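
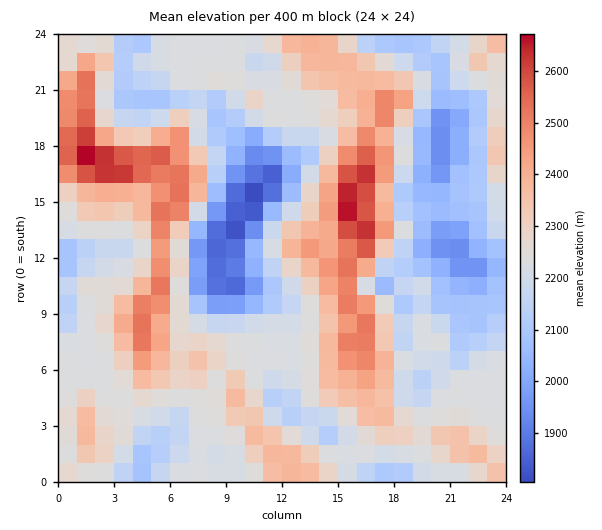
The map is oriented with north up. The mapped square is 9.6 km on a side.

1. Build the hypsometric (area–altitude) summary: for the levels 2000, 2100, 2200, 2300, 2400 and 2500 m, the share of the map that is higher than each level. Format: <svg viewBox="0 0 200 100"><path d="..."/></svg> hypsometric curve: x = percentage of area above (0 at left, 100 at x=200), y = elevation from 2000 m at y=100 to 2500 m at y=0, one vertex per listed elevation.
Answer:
<svg viewBox="0 0 200 100"><path d="M186 100l-29-20-20-20-74-20-37-20-7-20"/></svg>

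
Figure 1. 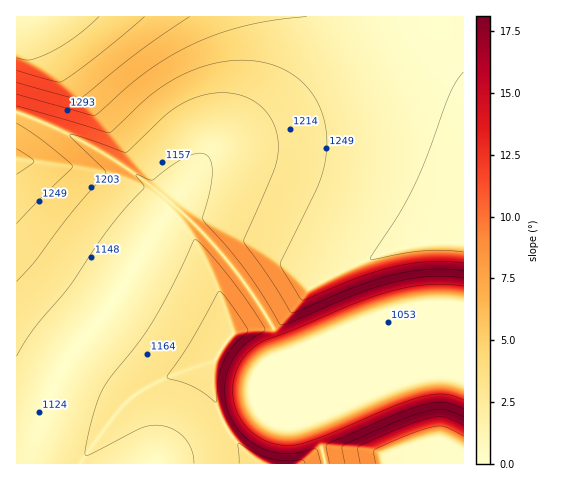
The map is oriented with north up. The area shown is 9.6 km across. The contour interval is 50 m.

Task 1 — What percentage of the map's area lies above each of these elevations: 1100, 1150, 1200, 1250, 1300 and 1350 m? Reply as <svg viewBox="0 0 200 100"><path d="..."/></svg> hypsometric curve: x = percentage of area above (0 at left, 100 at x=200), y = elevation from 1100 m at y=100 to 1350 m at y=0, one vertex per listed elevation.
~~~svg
<svg viewBox="0 0 200 100"><path d="M175 100l-37-20-41-20-28-20-44-20-16-20"/></svg>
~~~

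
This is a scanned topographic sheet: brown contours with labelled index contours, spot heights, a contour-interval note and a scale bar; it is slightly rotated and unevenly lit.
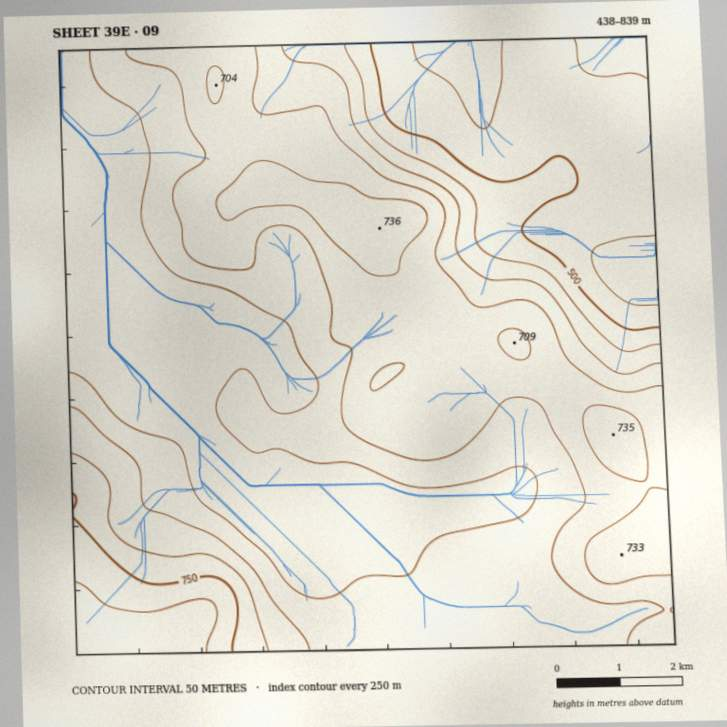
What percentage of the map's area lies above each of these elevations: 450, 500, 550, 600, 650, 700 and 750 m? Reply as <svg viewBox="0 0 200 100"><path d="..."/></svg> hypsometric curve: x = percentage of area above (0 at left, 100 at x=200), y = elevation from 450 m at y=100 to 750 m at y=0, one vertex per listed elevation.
<svg viewBox="0 0 200 100"><path d="M194 100l-21-17-7-16-47-17-50-17-46-16-16-17"/></svg>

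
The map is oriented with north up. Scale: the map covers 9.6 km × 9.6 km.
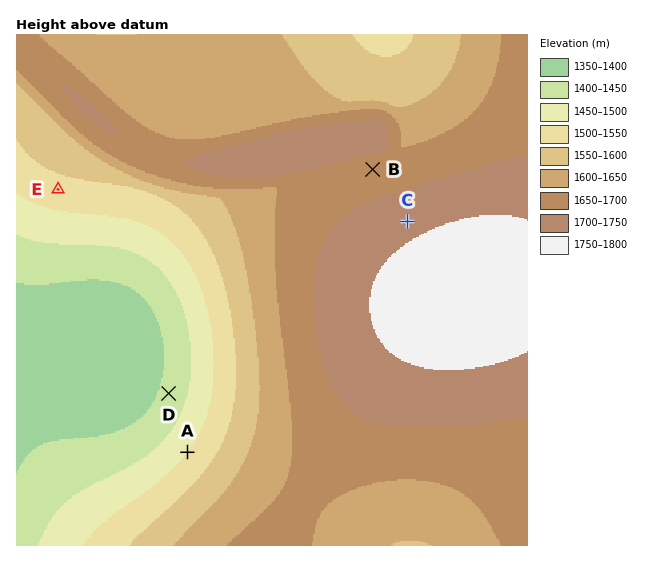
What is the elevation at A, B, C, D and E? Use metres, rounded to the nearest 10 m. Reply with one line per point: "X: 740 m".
A: 1500 m
B: 1670 m
C: 1730 m
D: 1420 m
E: 1530 m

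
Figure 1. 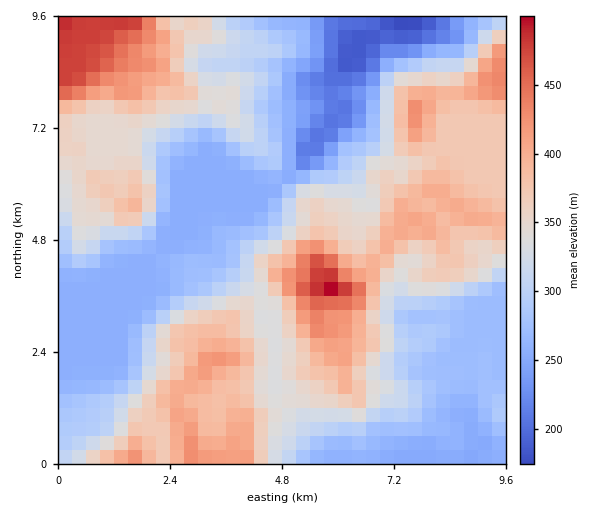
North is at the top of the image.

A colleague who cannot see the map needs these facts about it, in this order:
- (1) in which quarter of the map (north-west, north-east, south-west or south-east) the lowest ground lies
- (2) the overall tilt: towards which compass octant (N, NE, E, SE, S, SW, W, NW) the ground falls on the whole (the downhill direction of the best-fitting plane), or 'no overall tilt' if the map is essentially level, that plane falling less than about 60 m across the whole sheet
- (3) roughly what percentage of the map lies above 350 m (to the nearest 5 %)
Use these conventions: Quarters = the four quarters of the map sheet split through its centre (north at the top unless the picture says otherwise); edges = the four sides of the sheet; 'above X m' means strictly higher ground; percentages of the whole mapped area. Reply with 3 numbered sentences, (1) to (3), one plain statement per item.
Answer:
(1) The lowest ground is in the north-east quarter.
(2) There is no overall tilt: the best-fitting plane is nearly level.
(3) Ground above 350 m makes up about 40 % of the sheet.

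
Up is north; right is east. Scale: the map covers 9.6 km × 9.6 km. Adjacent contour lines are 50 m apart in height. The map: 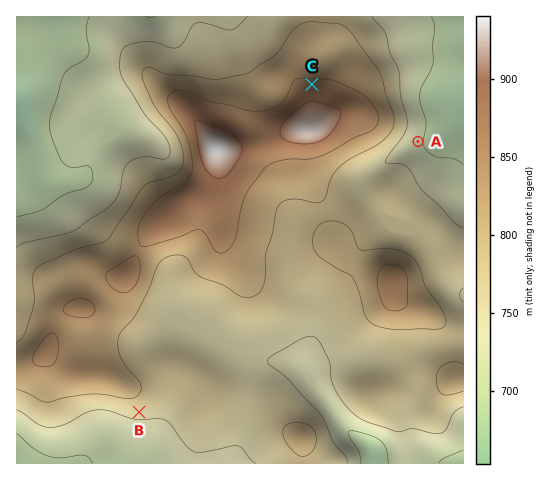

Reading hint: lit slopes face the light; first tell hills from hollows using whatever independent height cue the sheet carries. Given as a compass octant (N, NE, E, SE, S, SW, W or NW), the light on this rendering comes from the S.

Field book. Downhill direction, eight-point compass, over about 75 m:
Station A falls E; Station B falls S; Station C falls N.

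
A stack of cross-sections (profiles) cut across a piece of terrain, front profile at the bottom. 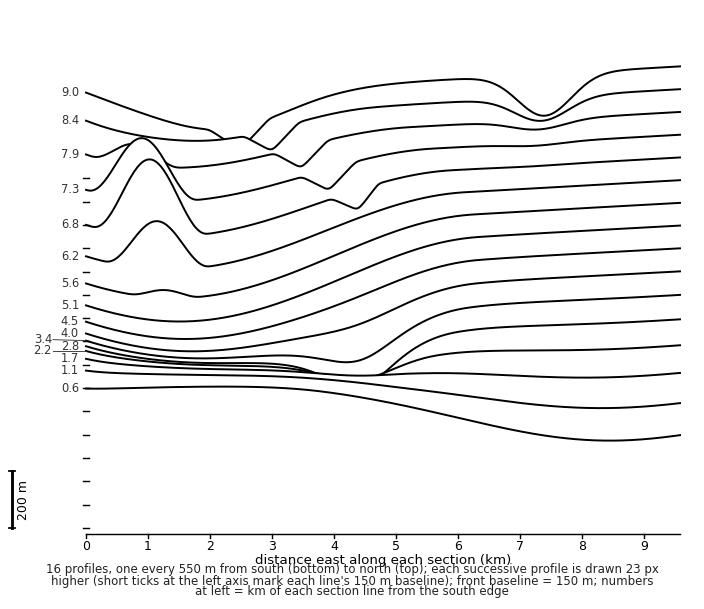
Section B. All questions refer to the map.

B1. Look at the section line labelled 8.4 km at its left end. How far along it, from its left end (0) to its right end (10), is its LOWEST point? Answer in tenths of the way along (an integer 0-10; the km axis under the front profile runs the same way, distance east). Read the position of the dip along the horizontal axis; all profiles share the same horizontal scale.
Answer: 3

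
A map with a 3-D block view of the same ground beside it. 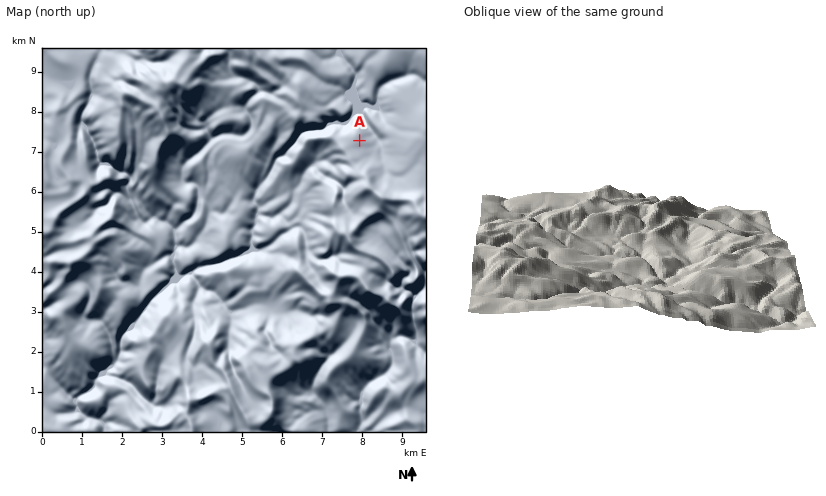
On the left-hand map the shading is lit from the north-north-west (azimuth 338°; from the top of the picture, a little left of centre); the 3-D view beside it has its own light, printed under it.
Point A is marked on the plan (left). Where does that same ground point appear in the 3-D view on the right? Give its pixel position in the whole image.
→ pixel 552 212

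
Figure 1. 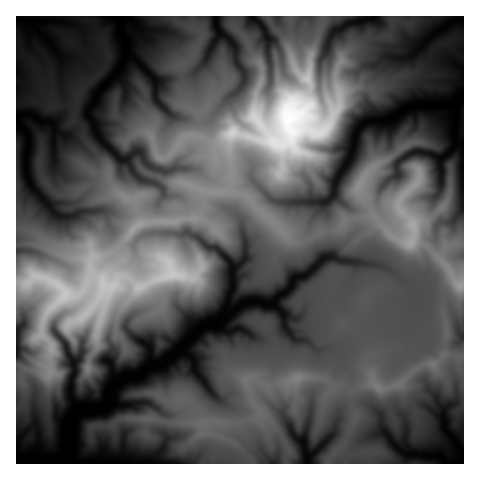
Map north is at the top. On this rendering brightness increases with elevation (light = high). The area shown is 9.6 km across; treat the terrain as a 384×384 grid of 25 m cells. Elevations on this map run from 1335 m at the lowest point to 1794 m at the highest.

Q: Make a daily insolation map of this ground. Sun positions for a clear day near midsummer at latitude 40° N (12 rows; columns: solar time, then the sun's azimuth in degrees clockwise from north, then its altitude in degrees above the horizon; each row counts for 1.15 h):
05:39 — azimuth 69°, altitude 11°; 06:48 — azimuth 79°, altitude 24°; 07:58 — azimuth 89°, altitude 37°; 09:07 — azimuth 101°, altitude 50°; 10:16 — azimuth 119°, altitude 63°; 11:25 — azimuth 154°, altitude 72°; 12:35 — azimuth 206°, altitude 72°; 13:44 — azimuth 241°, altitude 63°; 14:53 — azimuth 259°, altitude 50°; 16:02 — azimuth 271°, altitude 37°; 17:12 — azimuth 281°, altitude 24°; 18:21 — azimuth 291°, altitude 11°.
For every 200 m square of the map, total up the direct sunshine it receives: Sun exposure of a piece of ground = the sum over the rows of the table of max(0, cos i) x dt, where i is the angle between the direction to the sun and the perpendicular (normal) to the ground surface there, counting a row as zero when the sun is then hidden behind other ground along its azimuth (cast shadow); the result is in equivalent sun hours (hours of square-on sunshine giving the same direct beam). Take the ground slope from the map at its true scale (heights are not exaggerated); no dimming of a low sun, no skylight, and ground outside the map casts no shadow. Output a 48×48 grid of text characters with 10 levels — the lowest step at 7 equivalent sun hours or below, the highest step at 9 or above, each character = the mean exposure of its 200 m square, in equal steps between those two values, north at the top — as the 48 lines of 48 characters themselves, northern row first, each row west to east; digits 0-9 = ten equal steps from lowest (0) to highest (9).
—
888888888888878887875468634668878765566788888888
888888888878888777886247652578888553566788888878
888888888878888887786335773367876347788888887788
888888888878888888885354674246753157888888877888
888888888878778888874673671225541155787877778888
888888888877756788876782563036430366667877788888
888888888777745568878886453045540465678888888888
888888887756774668888886334042450466678888888888
888888877665774468888864453444550576668777777788
888888876776774258888866444247762575665667888888
887788867777788246788744364468875553466776667888
877878867777888765788651565778877635646654667888
777777876777777776777536457778777445305436577788
767777774557557878887775556787530245235557556678
667767777234335777888887676566522245237653012556
557777877614424456778887677776556553046630002526
457788888754344454578888877676676540168633654145
557787778865445546678888767767656422487422564035
746788888886622367888888756677757314786254765044
765677778878888567888777885666665326786667765165
876677665677887788888887787556555445787877775666
887666665677777677788877778877877677788888777665
887766567777666545367887687888878788888887776566
888766666766656655436777588888888888887788767677
667877677778667666702157478888887778887767776788
456788877788777665640016478888875456788776677887
545667778888887876675524478887754245677888887767
564567778787787787775653788875443888888888887777
677765778878877544675653588865248888888888888777
767777787877766776667652555652688888888888888876
777576788877667876767666666746888888888888888887
675645677776668876666676333356888888888888888888
455424755665488877767875687746788888888888888877
436006535553466777776775578855888888888888888877
347200316345345666755555568875778888888888888876
446700126346534667756777888887778888888888888876
356740114245666686677888888888888888888888887888
667830033145577766667888888888788888888888777788
876860055577886666546888888877777888887887767888
866661156675444667734788888888778888877777777777
877763466775546788873588888888888888876777886777
877766777876554688887678887778877888887788877777
877767888732244578888788888777767888887788877768
877778843467777778888888888765758878887787887668
877877768787788777788888888863457668887677788678
877877767776777767777888888873455368877567788887
888888777777777677788888887777454588888647778888
888888888888888765778888888677555888888876567888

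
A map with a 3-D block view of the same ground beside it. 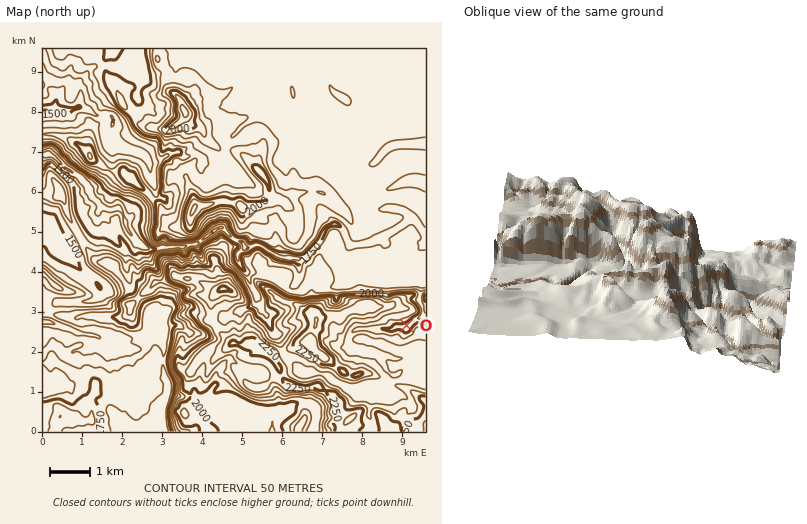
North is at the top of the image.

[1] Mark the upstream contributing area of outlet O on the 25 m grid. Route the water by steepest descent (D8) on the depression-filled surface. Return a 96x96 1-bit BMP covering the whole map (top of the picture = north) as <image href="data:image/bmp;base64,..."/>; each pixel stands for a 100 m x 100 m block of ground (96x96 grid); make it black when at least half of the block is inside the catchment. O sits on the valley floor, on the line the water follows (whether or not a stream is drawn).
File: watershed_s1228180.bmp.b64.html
<image width="96" height="96" href="data:image/bmp;base64,Qk2+BAAAAAAAAD4AAAAoAAAAYAAAAGAAAAABAAEAAAAAAIAEAAATCwAAEwsAAAIAAAAAAAAA////AAAAAAAAAAAAAAAAAAAf//8AAAAAAAAAAAAf//8AAAAAAAAAAAAP//8AAAAAAAAAAAAP//8AAAAAAAAAAAAf//8AAAAAAAAAAAAf//8AAAAAAAAAAAA///8AAAAAAAAAAAA///8AAAAAAAAAAAB///8AAAAAAAAAAAD///8AAAAAAAAAAAP///8AAAAAAAAAAf////8AAAAAAAAAB/////8AAAAAAAAAD/////8AAAAAAAAAD/////8AAAAAAAAAH/////8AAAAAAAAAH/////8AAAAAAAAAP/////8AAAAAAAAAf/////8AAAAAAAAAP/////8AAAAAAAAAB/////8AAAAAAAAAAf///wIAAAAAAAAAAF///wAAAAAAAAAAAB///4AAAAAAAAAAAB///4AAAAAAAAAAAA///8AAAAAAAAAAAA///+AAAAAAAAAAAA///+AAAAAAAAAAAAf//8AAAAAAAAAAAAAf/4AAAAAAAAAAAAAD/4AAAAAAAAAAAAAABwAAAAAAAAAAAAAAAAAAAAAAAAAAAAAAAAAAAAAAAAAAAAAAAAAAAAAAAAAAAAAAAAAAAAAAAAAAAAAAAAAAAAAAAAAAAAAAAAAAAAAAAAAAAAAAAAAAAAAAAAAAAAAAAAAAAAAAAAAAAAAAAAAAAAAAAAAAAAAAAAAAAAAAAAAAAAAAAAAAAAAAAAAAAAAAAAAAAAAAAAAAAAAAAAAAAAAAAAAAAAAAAAAAAAAAAAAAAAAAAAAAAAAAAAAAAAAAAAAAAAAAAAAAAAAAAAAAAAAAAAAAAAAAAAAAAAAAAAAAAAAAAAAAAAAAAAAAAAAAAAAAAAAAAAAAAAAAAAAAAAAAAAAAAAAAAAAAAAAAAAAAAAAAAAAAAAAAAAAAAAAAAAAAAAAAAAAAAAAAAAAAAAAAAAAAAAAAAAAAAAAAAAAAAAAAAAAAAAAAAAAAAAAAAAAAAAAAAAAAAAAAAAAAAAAAAAAAAAAAAAAAAAAAAAAAAAAAAAAAAAAAAAAAAAAAAAAAAAAAAAAAAAAAAAAAAAAAAAAAAAAAAAAAAAAAAAAAAAAAAAAAAAAAAAAAAAAAAAAAAAAAAAAAAAAAAAAAAAAAAAAAAAAAAAAAAAAAAAAAAAAAAAAAAAAAAAAAAAAAAAAAAAAAAAAAAAAAAAAAAAAAAAAAAAAAAAAAAAAAAAAAAAAAAAAAAAAAAAAAAAAAAAAAAAAAAAAAAAAAAAAAAAAAAAAAAAAAAAAAAAAAAAAAAAAAAAAAAAAAAAAAAAAAAAAAAAAAAAAAAAAAAAAAAAAAAAAAAAAAAAAAAAAAAAAAAAAAAAAAAAAAAAAAAAAAAAAAAAAAAAAAAAAAAAAAAAAAAAAAAAAAAAAAAAAAAAAAAAAAAAAAAAAAAAAAAAAAAAAAAAAAAAAAAAAAAAAAAAAAAAAAAAAAAAAAAAAAAAAAAAAAAAAAAAAAAAAAAAAAAAAAAAAAAAAAAAAAAAAAAAAAAAAAAAAAAAAAAAAAAAAAAAAAAAAAAAAAAAAAAAAAAAA="/>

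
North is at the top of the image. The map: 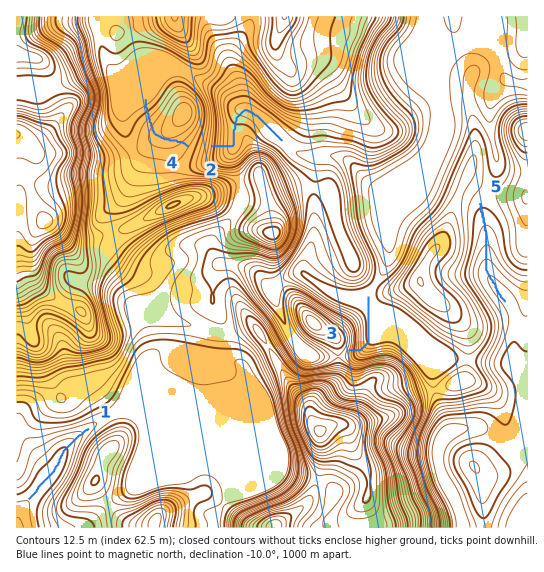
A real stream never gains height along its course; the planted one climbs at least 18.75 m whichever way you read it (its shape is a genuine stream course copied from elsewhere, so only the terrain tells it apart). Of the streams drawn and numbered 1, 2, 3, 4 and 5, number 4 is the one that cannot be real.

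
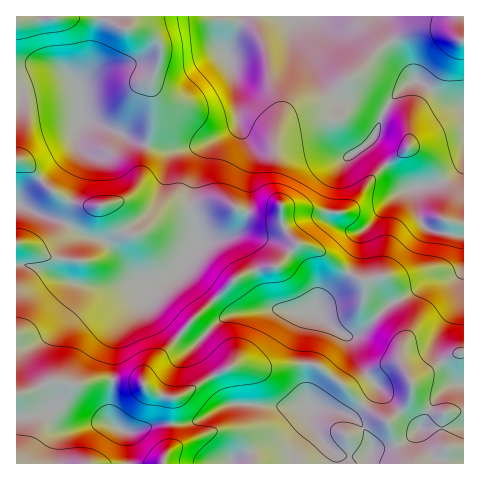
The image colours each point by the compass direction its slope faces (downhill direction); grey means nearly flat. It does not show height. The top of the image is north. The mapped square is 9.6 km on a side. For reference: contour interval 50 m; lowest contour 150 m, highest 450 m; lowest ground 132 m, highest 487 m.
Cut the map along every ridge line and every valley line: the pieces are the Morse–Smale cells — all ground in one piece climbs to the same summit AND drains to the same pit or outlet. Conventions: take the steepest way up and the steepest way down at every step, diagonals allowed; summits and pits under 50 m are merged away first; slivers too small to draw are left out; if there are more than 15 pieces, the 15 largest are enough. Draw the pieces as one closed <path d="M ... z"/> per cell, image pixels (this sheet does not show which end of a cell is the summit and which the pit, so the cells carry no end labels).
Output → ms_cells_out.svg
<path d="M381 16l-139 0-15 34 8 32 3 42-4 5-19 11-35 10-15 0-19-4-63-27-2-2-1-21-4-12-20-18-15-1-25 8 1 391 447-1 0-355-20-9-30-21-22-37z"/><path d="M241 16l-224 0-1 55 4 1 21-7 15 1 20 18 4 12 1 21 2 2 63 27 19 4 27-2 35-14 11-10-3-42-8-32 13-26z"/><path d="M154 282l-5 5-7 15-18 20-8 15-7 76 3 10 5 5 7 3 12 0 22-7 32-1 38-19 52 3 28-2-3-21 0-41 6-32-41-2-40 6-9 4-22 23-5 1-15-10-26-27-3-5 0-10z"/><path d="M463 16l-82 1 11 24 22 37 30 21 18 8 2-1z"/>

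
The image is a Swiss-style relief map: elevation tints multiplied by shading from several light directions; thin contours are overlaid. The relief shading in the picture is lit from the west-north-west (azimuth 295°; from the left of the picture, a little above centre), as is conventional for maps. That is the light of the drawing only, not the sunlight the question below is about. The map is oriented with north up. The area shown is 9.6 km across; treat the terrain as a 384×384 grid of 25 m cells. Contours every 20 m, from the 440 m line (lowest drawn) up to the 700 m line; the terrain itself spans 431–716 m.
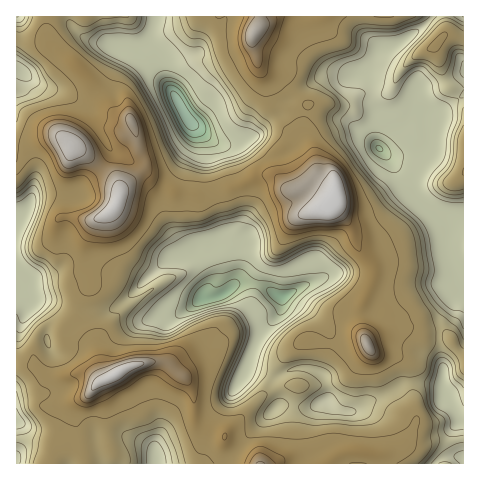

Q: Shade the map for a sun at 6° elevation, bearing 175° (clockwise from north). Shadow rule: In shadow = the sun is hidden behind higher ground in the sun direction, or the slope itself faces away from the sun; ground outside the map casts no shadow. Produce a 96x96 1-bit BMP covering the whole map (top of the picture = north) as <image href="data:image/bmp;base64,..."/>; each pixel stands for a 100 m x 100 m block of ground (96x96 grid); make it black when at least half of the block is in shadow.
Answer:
<image width="96" height="96" href="data:image/bmp;base64,Qk2+BAAAAAAAAD4AAAAoAAAAYAAAAGAAAAABAAEAAAAAAIAEAAATCwAAEwsAAAIAAAAAAAAA////AAAAAAAAAAAAAAAAAAAAAB4AAAAAAAA8AAAAAAwAAAAAAAA+AAAAAAAAAAAAAAA+AAAAAAAAAAAAAAA8AAAAAAAAAAAAAAAYAAAAAADgAAAAAAAYAAAAAA/gAAAAAAAOAMHgAAfAAAAAAAAP///4AAMAAAAAAAAH///4AAAAAAAAAAADx//wAHAAAAAAAAYBA//gAPAAAAAAAA+AAf4AAPAAAAAAAA/AAHAAAGAAAAAAAA/gAAAAAAAAAAAAAA/wAAAAAAAAAAAAAAfwAAAAAAAAAAAAAAP4AAAAAAAAAIAAAAP4fgAAAAAAAPAAAAH4PgAAAAAADPwAAADwDAAAAAAAD/+AAAAwAAAAAAAAB//8AAAAAAAAAAAAA///gAAAAAAAAACAAP//wAAEAAAAAADAAP//4AAHAAAAAADgAH//4AAHgAAAAADgAB//8AAHwAAwAADwAA//+AAD8AB4AAT4AAf//gAD/AD4AAb8AAP//8GD/gD4AAR+AAH///+D/wBwAA5/gAD///+B/wBgAB4/gAB///8B/wAAAD4/gAAH//8D/+AAAHwfAAAB//8H//gAAHgMAABgH//3//wAACAAAAAwD//x//4AAAAAAAA8B//gP/8AAAAAAAAeAf4AB/8AAAAAAAAPwPwAAP8AAAAAAAAD8AAAAH8AAAAAAAAB8AAAADwAAAAAAAABwAAAAAAAAAAAAAAAAAAAAAAAAAAAAAAAAAAAAAAAAAAAAAAAAAAAAAAAAAAAAAAAAAAAAAAAAAAwAAAAAAAAAAAAAAAwAAAAAAAAAAAAAAA4AAAAAAAAAAAAAAA4AAAAAAAAAAAADgA4AAAAAAAAAAAAPgAcD8AAAAAAAAAA/AAcH+AAAAAAAAAB/AAcD+AAAAAAAAAB+AAIB+AAAAAAAAAD+AAAA+AAAAAAAAAD8AAAAcAAAAAAAAAH4AAAAAAAAAAAAAAPwAAAAAAAAAAAAAAfAAAAAAAAAcAAcAI+AHgAAAMAD/gAOA98AHwAAAcAH/8H/B/8AHwAAA8AP//j/j/6ADwAAA4AP//x///+ADwAAAAAf//4D//+ADgAAAAA///4B//8ABgAAAAA///8Af/AAAAAAYAA///+AP8AAAAAB4AA///+ADwAAAAAHwAA///8ABwAAAcD/wAAf8AAABgAAAcH/wAAf4AAABgAAAMH/gACfwAAAAAAAAIH/gPm/gAAAAAAAADz/APO+AAAAAAAAAD/+APO8AAAAAAAAAD/8AHc4AAAABwAAAD/4AG8AAAAAPwAAAB/wAA4AAAAAfgAAAD+AAB4AAAAAfgAAAD4AADwAAAAAPAAAAEgAAPwAAAAAAAAAAAAAA/gAAAAAAAAAAAAAD/gAAAAAAAAAAAAAP/AAAAAAAAAIAAAAf/AAAAAAAAAMAAAA/+AAAAAAAAAPAAAB/8AAAAAAAAAPgAAB/4AAAAAAAAAPwAABPgAAAAAAAAAH4CAAAAAAAAAAAAAD8DgAAAAAADAAAAAB+PgAAAAAADgAAAAAf/gAAAAAADgAAAAAP8="/>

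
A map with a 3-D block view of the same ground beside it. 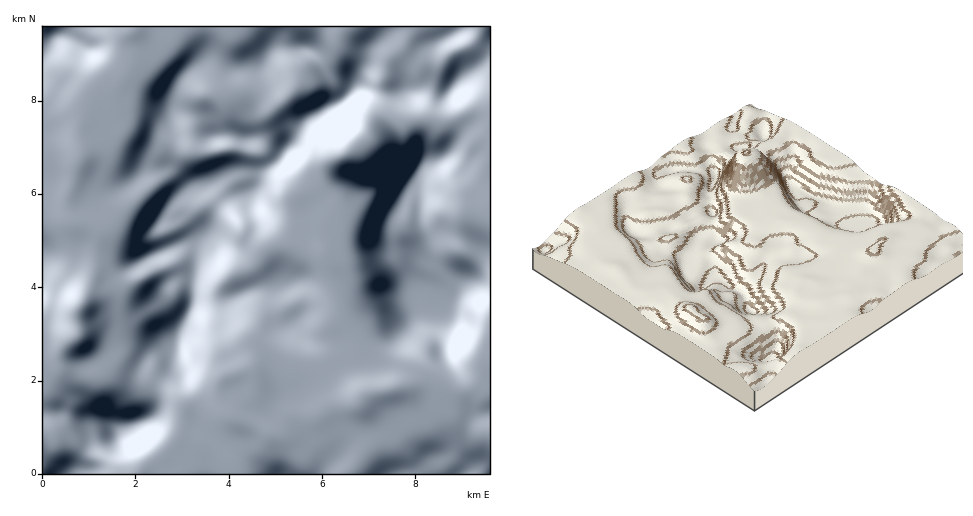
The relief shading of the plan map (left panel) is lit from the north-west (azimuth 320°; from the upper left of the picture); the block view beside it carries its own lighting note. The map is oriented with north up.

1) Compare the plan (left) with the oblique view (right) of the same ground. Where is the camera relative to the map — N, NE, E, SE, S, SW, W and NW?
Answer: SW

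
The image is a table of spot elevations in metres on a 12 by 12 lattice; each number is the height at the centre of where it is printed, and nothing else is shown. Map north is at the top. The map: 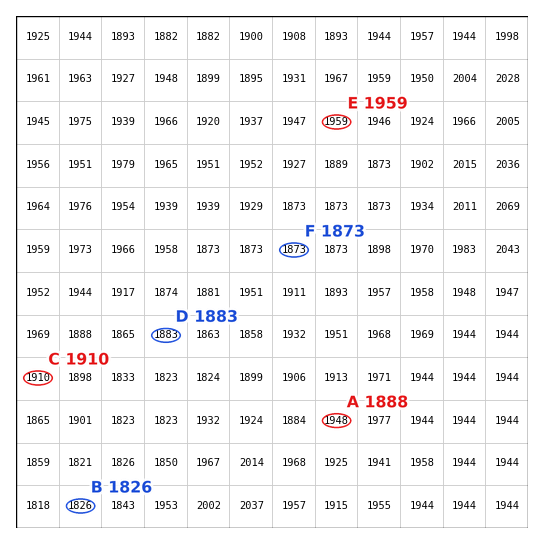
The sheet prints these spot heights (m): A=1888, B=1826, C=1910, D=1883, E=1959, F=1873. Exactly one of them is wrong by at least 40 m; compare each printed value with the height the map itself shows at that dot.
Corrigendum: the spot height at A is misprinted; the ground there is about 1948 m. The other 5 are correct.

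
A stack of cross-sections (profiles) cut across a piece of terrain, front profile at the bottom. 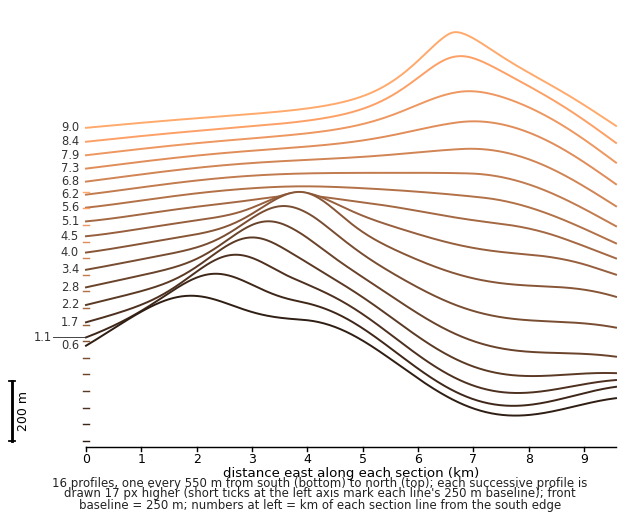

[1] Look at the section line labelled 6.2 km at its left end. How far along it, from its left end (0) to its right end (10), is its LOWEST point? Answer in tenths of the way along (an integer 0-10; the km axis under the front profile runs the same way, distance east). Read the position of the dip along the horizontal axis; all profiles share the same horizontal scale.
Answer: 10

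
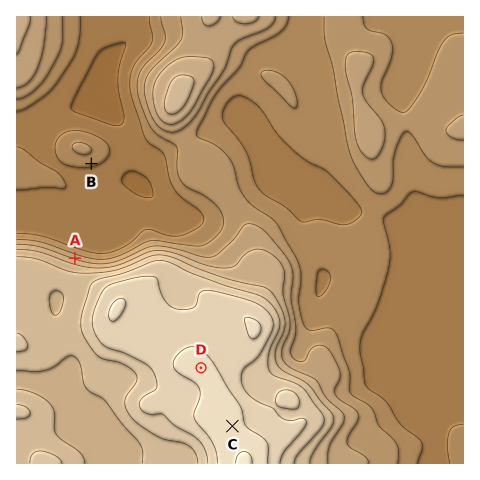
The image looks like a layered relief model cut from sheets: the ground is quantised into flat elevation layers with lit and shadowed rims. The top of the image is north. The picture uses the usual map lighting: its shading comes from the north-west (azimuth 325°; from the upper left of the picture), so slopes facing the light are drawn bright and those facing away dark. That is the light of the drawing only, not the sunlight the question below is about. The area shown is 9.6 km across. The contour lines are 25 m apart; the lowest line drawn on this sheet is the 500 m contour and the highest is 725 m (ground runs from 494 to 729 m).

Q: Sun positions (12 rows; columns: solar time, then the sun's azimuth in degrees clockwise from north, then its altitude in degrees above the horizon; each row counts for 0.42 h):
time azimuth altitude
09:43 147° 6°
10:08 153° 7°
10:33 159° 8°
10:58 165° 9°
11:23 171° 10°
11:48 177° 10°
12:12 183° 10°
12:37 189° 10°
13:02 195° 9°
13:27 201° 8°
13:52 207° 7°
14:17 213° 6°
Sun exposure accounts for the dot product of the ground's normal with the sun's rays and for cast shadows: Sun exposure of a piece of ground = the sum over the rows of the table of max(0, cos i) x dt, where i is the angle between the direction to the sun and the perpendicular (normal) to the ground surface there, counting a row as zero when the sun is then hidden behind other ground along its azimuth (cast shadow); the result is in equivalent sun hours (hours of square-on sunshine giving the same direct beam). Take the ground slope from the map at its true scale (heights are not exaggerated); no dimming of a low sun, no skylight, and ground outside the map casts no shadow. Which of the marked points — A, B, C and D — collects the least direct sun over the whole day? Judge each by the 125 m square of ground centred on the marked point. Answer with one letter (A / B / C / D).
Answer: A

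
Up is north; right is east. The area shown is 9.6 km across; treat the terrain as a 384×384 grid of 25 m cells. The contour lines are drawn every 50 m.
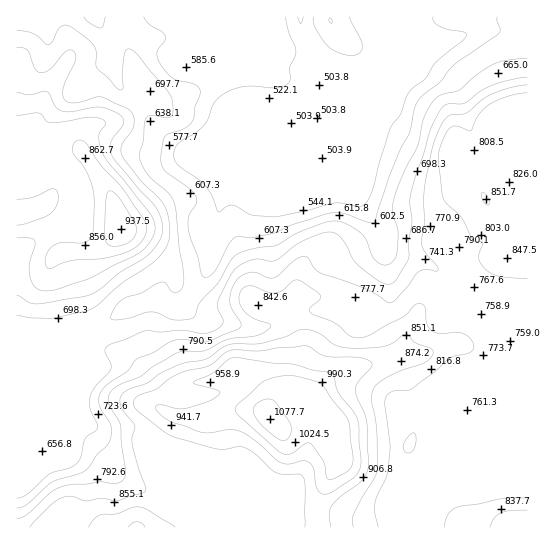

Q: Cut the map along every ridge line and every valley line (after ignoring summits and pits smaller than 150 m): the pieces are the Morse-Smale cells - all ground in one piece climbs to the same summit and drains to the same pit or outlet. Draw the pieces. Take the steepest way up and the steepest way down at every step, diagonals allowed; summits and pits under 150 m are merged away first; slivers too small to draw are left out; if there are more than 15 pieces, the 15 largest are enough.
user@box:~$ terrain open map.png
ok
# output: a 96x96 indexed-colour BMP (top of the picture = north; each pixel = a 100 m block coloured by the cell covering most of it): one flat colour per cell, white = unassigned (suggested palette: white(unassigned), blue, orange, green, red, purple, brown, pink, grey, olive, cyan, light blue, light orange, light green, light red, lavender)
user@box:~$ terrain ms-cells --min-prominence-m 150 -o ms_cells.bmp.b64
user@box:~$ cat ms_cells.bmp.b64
<image width="96" height="96" href="data:image/bmp;base64,Qk12EgAAAAAAAHYAAAAoAAAAYAAAAGAAAAABAAQAAAAAAAASAAATCwAAEwsAABAAAAAAAAAA////ALR3HwAOf/8ALKAsACgn1gC9Z5QAS1aMAMJ34wB/f38AIr28AM++FwDox64AeLv/AIrfmACWmP8A1bDFABERERERERERERERERERERERERERERERERERERERERERERERERERERERERERERERERERERERERERERERERERERERERERERERERERERERERERERERERERERERERERERERERERERERERERERERERERERERERERERERERERERERERERERERERERERERERERERERERERERERERERERERERERERERERERERERERERERERERERERERERERERERERERERERERERERERERERERERERERERERERERERERERERERERERERERERERERERERERERERERERERERERERERERERERERERERERERERERERERERERERERERERERERERERERERERERERERERERERERERERERERERERERERERERERERERERERERERERERERERERERERERERERERERERERERERERERERERERERERERERERERERERERERERERERERERERERERERERERERERERERERERERERERERERERERERERERERERERERERERERERERERERERERERERERERERERERERERERERERERERERERERERERERERERERERERERERERERERERERERERERERERERERERERERERERERERERERERERERERERERERERERERERERERERERERERERERERERERERERERERERERERERERERERERERERERERERERERERERERERERERERERERERERERERERERERERERERERERERERERERERERERERERERERERERERERERERERERERERERERERERERERERERERERERERERERERERERERERERERERERERERERERERERERERERERERERERERERERERERERERERERERERERERERERERERERERERERERERERERERERERERERERERERERERERERERERERERERERERERERERERERERERERERERERERERERERERERERERERERERERERERERERERERERERERERERERERERERERERERERERERERERERERERERERERERERERERERERERERERERERERERERERERERERERERERERERERERERERERERERERERERERERERERERERERERERERERERERERERERERERERERERERERERERERERERERERERERERERERERERERERERERERERERERERERERERERERERERERERERERERERERERERERERERERERERERERERERERERERERERERERERERERERERERERERERERERERERERERERERERERERERERERERERERERERERERERERERERERERERERERERERERERERERERERERERERERERERERERERERERERERERERERERERERERERERERERERERERERERERERERERERERERERERERERERERERERERERERERERERERERERERERERERERERERERERERERERERERERERERERERERERERERERERERERERERERERERERERERERERERERERERERERERERERERERERERERERERERERERERERERERERERERERERERERERERERERERERERERERERERERERERERERERERERERERERERERERERERERERERERERERERERERERERERERERERERERERERERERERERERERERERERERERERERERERERERERERERERERERERERERERERERERERERERERERERERERERERERERERERERERERERERERERERERERERERERERERERERERERERERERERERERERERERERERERERERERERERERERERERERERERERERERERERERERERERERERERERERERERERERERERERERERERERERERERERERERERERERERERERERERERERERERERERERERERERERERERERERERERERERERERERERERERERERERERERERERERERERERERERERERERERERERERERERERERERERERERERERERERERERERERERERERERERERERERERERERERERERERERERERERERERERERERERERERERERERERERERERERERERERERERERERERERERERERERERERERERERERERERERERERERERIiIRERERERERERERERERERERERERERERERERERERERERERERERERERERERERESIiIiIiIhERERERERERERERERERERERERERERERERERERERERERERERERERERERESIiIiIiIiIRERERERERERERERERERERERERERERERERERERERERERERERERERERESIiIiIiIiIiERERERERERERERERERERERERERERERERERERERERERERERERERERESIiIiIiIiIiIhERERERERERERERERERERERERERERERERERERERERERERERERERESIiIiIiIiIiIiIRERERERERERERERERERERERERERERERERERERERERERERERERESIiIiIiIiIiIiIiEREREiERERERERERERERERERERERERERERERERERERERERERESIiIiIiIiIiIiIiIiIiIiIRERERERERERERERERERERERERERERERERERERERERESIiIiIiIiIiIiIiIiIiIiIhERERERERERERERERERERERERERERERERERERERERESIiIiIiIiIiIiIiIiIiIiIiERERERERERERERERERERERERERERERERERERERERESIiIiIiIiIiIiIiIiIiIiIiERERERERERERERERERERERERERERERERERERERERESIiIiIiIiIiIiIiIiIiIiIiIRERERERERERERERERERERERERERERERERERERERESIiIiIiIiIiIiIiIiIiIiIiIRERERERERERERERERERERERERERERERERERERERESIiIiIiIiIiIiIiIiIiIiIiIhERERERERERERERERERERERERERERERERERERERESIiIiIiIiIiIiIiIiIiIiIiIhERERERERERERERERERERERERERERERERERERERESIiIiIiIiIiIiIiIiIiIiIiIhERERERERERERERERERERERERERERERERERERERESIiIiIiIiIiIiIiIiIiIiIiIhERERERERERERERERERERERERERERERERERERERESIiIiIiIiIiIiIiIiIiIiIiIiERERERERERERERERERERERERERERERERERERERESIiIiIiIiIiIiIiIiIiIiIiIiERERERERERERERERERERERERERERERERERERERESIiIiIiIiIiIiIiIiIiIiIiIiERERERERERERERERERERERERERERERERERERERESIiIiIiIiIiIiIiIiIiIiIiIiERERERERERERERERERERERERERERERERERERERESIiIiIiIiIiIiIiIiIiIiIiIiERERERERERERERERERERERERERERERERERERERESIiIiIiIiIiIiIiIiIiIiIiIiERERERERERERERERERERERERERERERERERERERESIiIiIiIiIiIiIiIiIiIiIiIiIRERERERERERERERERERERERERERERERERERERESIiIiIiIiIiIiIiIiIiIiIiIiIRERERERERERERERERERERERERERERERERERERESIiIiIiIiIiIiIiIiIiIiIiIiIRERERERERERERERERERERERERERERERERERERESIiIiIiIiIiIiIiIiIiIiIiIiIRERERERERERERERERERERERERERERERERERERESIiIiIiIiIiIiIiIiIiIiIiIiIhERERERERERERERERERERERERERERERERERERESIiIiIiIiIiIiIiIiIiIiIiIiIhERERERERERERERERERERERERERERERERERERESIiIiIiIiIiIiIiIiIiIiIiIiIhERERERERERERERERERERERERERERERERERERESIiIiIiIiIiIiIiIiIiIiIiIiIhERERERERERERERERERERERERERERERERERERESIiIiIiIiIiIiIiIiIiIiIiIiIhERERERERERERERERERERERERERERERERERERESIiIiIiIiIiIiIiIiIiIiIiIiIhERERERERERERERERERERERERERERERERERERESIiIiIiIiIiIiIiIiIiIiIiIiIhERERERERERERERERERERERERERERERERERERESIiIiIiIiIiIiIiIiIiIiIiIiIhERERERERERERERERERERERERERERERERERERESIiIiIiIiIiIiIiIiIiIiIiIiIhERERERERERERERERERERERERERERERERERERESIiIiIiIiIiIiIiIiIiIiIiIiIiERERERERERERERERERERERERERERERERERERESIiIiIiIiIiIiIiIiIiIiIiIiIiIhERERERERERERERERERERERERERERERERERESIiIiIiIiIiIiIiIiIiIiIiIiIiIiIRERERERERERERERERERERERERERERERERESIiIiIiIiIiIiIiIiIiIiIiIiIiIiIiERERERERERERERERERERERERERERERERESIiIiIiIiIiIiIiIiIiIiIiIiIiIiIiIiERERERERERERERERERERERERERERERESIiIiIiIiIiIiIiIiIiIiIiIiIiIiIREiIhERERERERERERERERERERERERERERESIiIiIiIiIiIiIiIiIiIiIiIiIiIiERERESERERERERERERERERERERERERERERESIiIiIiIiIiIiIiIiIiIiIiIiIiIiERERERERERERERERERERERERERERERERERESIiIiIiIiIiIiIiIiIiIiIiIiIiIhERERERERERERERERERERERERERERERERERESIiIiIiIiIiIiIiIiIiIiIiIiIiIhERERERERERERERERERERERERERERERERERESIiIiIiIiIiIiIiIiIiIiIiIiIiIhERERERERERERERERERERERERERERERERERESIiIiIiIiIiIiIiIiIiIiIiIiIiIhERERERERERERERERERERERERERERERERERESIiIiIiIiIiIiIiIiIiIiIiIiIiIRERERERERERERERERERERERERERERERERERESIiIiIiIiIiIiIiIiIiIiIiIiIiIRERERERERERERERERERERERERERERERERERESIiIiIiIiIiIiIiIiIiIiIiIiIhERERERERERERERERERERERERERERERERERERESIiIiIiIiIiIiIiIiIiIiIiIiERERERERERERERERERERERERERERERERERERERESIiIiIiIiIiIiIiIiIiIiIiIhERERERERERERERERERERERERERERERERERERERESIiIiIiIiIiIiIiIiIiIiIiIhERERERERERERERERERERERERERERERERERERERESIiIiIiIiIiIiIiIiIiIiIiIhERERERERERERERERERERERERERERERERERERERESIiIiIiIiIiIiIiIiIiIiIiIhERERERERERERERERERERERERERERERERERERERESIiIiIiIiIiIiIiIiIiIiIiIhERERERERERERERERERERERERERERERERERERERESIiIiIiIiIiIiIiIiIiIiIiIhERERERERERERERERERERERERERERERERERERERESIiIiIiIiIiIiIiIiIiIiIiIiERERERERERERERERERERERERERERERERERERERESIiIiIiIiIiIiIiIiIiIiIiIiIRERERERERERERERERERERERERERERERERERERETMzIiIiIiIiIiIiIiIiIiIiIiIhEREREREREREREREREREREREREREREREREREREQ=="/>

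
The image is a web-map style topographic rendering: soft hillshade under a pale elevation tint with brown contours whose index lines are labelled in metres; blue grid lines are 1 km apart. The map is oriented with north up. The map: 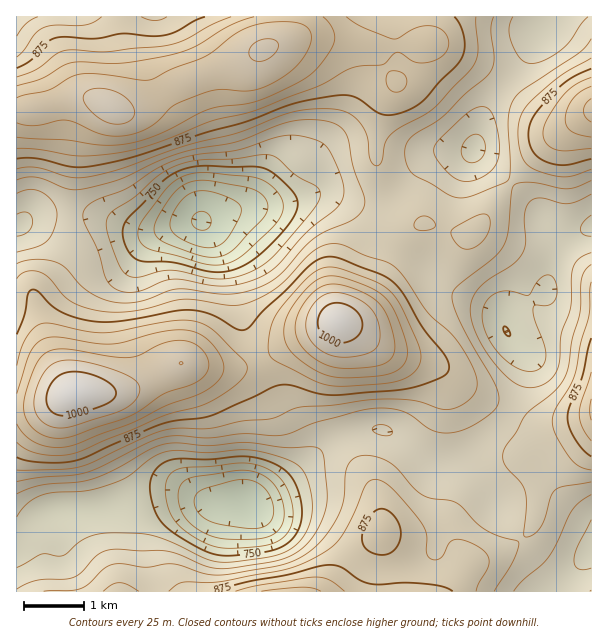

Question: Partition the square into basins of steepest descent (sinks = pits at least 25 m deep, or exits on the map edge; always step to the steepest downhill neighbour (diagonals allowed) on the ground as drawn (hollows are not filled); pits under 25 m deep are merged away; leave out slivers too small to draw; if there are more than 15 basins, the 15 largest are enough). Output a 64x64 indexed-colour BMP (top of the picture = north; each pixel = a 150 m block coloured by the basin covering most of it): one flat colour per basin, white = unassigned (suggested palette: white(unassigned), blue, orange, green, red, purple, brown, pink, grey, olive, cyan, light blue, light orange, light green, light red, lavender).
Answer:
<image width="64" height="64" href="data:image/bmp;base64,Qk12CAAAAAAAAHYAAAAoAAAAQAAAAEAAAAABAAQAAAAAAAAIAAATCwAAEwsAABAAAAAAAAAA////ALR3HwAOf/8ALKAsACgn1gC9Z5QAS1aMAMJ34wB/f38AIr28AM++FwDox64AeLv/AIrfmACWmP8A1bDFABERERERERERERERERERERERESIiIRERERd3d3d3d3d3ERERERERERERERERERERERERIiIhERERF3d3d3d3d3cRERERERERERERERERERERERESIiERERERd3d3d3d3dxEREREREREREREREREREREREREiIREREREXd3d3d3d3ERERERERERERERERERERERERERIhERERERERd3d3d3cRERERERERERERERERERERERERESERERERERERd3d3dxEREREREREREREREREREREREREREREREREREREXd3d3ERERERERERERERERERERERERERERERERERERERd3d3cREREREREREREREREREREREREREREREREREREREXd3dxERERERERERERERERERERERERERERERERERERERd3d3ERERERERERERERERERERERERERERERERERERERF3d3cREREREREREREREREREREREREREREREREREREREXd3dxERERERERERERERERERERERERERERERERERERERd3d3ERERERERERERERERERERERERERERERERERERERF3d3cRERERERERERERERERERERERERERERERERERERERd3dxERERERERERERERERERERERERERERERERERERERERd3EREREREREREREREREREREREREREREREREREREREREXcREREREREREREREREREREREREREREREREREREREREREREREREREREREREREREREREREREREREREREREREREREREREREREREREREREREREREREREREREREREREREzMzMzMiERERERERERERERERERERERERERERERERERMzMzMzMyIiIRERERERERERERERERERERERERERERERMzMzMzMzIiIiIiIiERERERERERERERERERERERERETMzMzMzMzMiIiIiIiIiERERERERERERERERERERERETMzMzMzMzMyIiIiIiIiIiERERERERERERERERERERETMzMzMzMzMzIiIiIiIiIiIiIiIiIiERERERERERERMzMzMzMzMzMzMiIiIiIiIiIiIiIiIiIiEREREREREzMzMzMzMzMzMzMyIiIiIiIiIiIiIiIiIiIhERERERMzMzMzMzMzMzMzMzIiIiIiIiIiIiIiIiIiIiIhERETMzMzMzMzMzMzMzMzMiIiIiIiIiIiIiIiIiIiIiIiERERMzMzMzMzMzMzMzMyIiIiIiIiIiIiIiIiIiIiIiIiEREREzMzMzMzMzMzMzIiIiIiIiIiIiIiIiIiIiIiIiIhERERMzMzMzMzMzMzMiIiIiIiIiIiIiIiIiIiIiIiIiIRERETMzMzMzMzMzM4iCIiIiIiIiIiIiIiIiIiIiIiIiEREREzMzMzMzMzMziIgiIiIiIiIiIiIiIiIiIiIiIiIRERERMzMzMzMzMzOIiIIiIiIiIiIiIiIiIiIiIiIiIiEREREzMzMzMzMzM4iIiCIiIiIiIiIiIiIiIiIiIiIiIRERERMzMzMzMzMziIiIIiIiIiIiIiIiIiIiIiIiIiIiEREREzMzMzMzMzOIiIgiIiIiIiIiIiIiIiIiIiIiIiIRERERMzMzMzMzM4iIiCIiIiIiIiIiIiIiIiIiIiIiIiEREREzMzMzMzMziIiIIiIiIiIiIiIiIiIiIiIiIiIiIhEUREMzMzMzMzOIiIgiIiIiIiIiIiIiIiIiIiIiIiIiJERERDMzMzMzM4iIiCIiIiIiIiIiIiIiIiIiIiIiIiJEREREQzMzMzMziIiIIiIiIiIiIiIiIiIiIiIiIiIiJERERERDMzMzMzOIiIgiIiIiIiIiIiIiIiIiIiIiIiJEREREREQzMzMzM4iIiCIiIiIiIiIiIiIiIiIiIiIiJEREREREREMzMzMziIiIIiIiIiIiIiIiIiIiIiIiIiIkRERERERERDMzMzOIiIgiIiIiIiIiIiIiIiIiIiIiIkREREREREREQzMzM4iIiCIiIiIiIiIiIiIiIiIiIiIiREREREREREREMzMziIiIgiIiIiIiIiIiIiIiIiIiIiJERERERERERERDMzOIiIiCIiIiIiIiIiIiIiIiIiIiIkREREREREREREQzM4iIiIIiIiIiIiIiIiIiIiIiIiIiREREREREREREREMziIiIiCIiIiIiIiIiIiIiIiIiIiIkRERERERERERGZjOIiIiIgiIiIiIiIiIiIiIiIiIiIiRERERERERERGZmZlVVWIiFVVVSIiIiIiIiIiIiIiIiJERERERERERmZmZmVVVVVVVVVVUiIiIiIiIiIiIiIiIiRERERERERmZmZmZVVVVVVVVVVVUiIiIiIiIiIiIiIiJERERERERmZmZmZlVVVVVVVVVVVVVSIiIiIiIiIiIiIkRERERERmZmZmZmVVVVVVVVVVVVVVVVIiIiIiIiIiIkREREREZmZmZmZmZVVVVVVVVVVVVVVVVVIiIiIiIiIkRERERGZmZmZmZmZlVVVVVVVVVVVVVVVVVVIiIiIiIiRERERmZmZmZmZmZmVVVVVVVVVVVVVVVVVVVVIiIiIiIiIiJmZmZmZmZmZmZVVVVVVVVVVVVVVVVVVVUiIiIiIiIiJmZmZmZmZmZmZlVVVVVVVVVVVVVVVVVVVVIiIiIiIiImZmZmZmZmZmZm"/>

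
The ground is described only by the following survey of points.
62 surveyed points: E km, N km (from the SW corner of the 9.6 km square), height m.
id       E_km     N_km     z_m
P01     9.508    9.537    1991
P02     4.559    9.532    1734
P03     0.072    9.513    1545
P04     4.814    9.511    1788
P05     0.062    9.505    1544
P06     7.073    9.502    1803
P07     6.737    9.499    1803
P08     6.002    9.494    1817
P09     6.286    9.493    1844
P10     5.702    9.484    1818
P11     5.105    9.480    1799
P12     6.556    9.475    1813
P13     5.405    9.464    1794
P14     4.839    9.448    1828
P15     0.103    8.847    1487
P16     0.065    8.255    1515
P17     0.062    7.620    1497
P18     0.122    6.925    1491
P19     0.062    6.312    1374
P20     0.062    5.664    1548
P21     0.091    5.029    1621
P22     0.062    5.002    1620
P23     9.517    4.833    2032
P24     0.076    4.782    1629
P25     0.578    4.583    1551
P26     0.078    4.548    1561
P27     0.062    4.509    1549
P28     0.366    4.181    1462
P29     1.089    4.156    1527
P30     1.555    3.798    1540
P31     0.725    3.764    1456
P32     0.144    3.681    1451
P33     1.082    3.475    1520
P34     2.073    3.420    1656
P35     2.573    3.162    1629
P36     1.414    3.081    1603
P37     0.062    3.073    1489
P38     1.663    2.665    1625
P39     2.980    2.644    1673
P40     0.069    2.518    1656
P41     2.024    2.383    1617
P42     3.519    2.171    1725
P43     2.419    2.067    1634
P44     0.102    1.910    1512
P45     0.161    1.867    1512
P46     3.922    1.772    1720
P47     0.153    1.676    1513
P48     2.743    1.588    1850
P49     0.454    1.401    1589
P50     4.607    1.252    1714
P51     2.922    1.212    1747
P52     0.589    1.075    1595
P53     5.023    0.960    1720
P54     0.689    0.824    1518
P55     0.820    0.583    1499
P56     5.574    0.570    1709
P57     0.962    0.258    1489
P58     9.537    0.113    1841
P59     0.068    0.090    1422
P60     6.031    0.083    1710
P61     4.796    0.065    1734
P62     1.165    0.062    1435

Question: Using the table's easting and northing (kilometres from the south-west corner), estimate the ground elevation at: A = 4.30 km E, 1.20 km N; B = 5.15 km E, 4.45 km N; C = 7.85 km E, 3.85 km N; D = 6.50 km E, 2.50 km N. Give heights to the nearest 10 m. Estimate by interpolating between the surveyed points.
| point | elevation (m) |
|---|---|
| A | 1720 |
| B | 1650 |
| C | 1900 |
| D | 1830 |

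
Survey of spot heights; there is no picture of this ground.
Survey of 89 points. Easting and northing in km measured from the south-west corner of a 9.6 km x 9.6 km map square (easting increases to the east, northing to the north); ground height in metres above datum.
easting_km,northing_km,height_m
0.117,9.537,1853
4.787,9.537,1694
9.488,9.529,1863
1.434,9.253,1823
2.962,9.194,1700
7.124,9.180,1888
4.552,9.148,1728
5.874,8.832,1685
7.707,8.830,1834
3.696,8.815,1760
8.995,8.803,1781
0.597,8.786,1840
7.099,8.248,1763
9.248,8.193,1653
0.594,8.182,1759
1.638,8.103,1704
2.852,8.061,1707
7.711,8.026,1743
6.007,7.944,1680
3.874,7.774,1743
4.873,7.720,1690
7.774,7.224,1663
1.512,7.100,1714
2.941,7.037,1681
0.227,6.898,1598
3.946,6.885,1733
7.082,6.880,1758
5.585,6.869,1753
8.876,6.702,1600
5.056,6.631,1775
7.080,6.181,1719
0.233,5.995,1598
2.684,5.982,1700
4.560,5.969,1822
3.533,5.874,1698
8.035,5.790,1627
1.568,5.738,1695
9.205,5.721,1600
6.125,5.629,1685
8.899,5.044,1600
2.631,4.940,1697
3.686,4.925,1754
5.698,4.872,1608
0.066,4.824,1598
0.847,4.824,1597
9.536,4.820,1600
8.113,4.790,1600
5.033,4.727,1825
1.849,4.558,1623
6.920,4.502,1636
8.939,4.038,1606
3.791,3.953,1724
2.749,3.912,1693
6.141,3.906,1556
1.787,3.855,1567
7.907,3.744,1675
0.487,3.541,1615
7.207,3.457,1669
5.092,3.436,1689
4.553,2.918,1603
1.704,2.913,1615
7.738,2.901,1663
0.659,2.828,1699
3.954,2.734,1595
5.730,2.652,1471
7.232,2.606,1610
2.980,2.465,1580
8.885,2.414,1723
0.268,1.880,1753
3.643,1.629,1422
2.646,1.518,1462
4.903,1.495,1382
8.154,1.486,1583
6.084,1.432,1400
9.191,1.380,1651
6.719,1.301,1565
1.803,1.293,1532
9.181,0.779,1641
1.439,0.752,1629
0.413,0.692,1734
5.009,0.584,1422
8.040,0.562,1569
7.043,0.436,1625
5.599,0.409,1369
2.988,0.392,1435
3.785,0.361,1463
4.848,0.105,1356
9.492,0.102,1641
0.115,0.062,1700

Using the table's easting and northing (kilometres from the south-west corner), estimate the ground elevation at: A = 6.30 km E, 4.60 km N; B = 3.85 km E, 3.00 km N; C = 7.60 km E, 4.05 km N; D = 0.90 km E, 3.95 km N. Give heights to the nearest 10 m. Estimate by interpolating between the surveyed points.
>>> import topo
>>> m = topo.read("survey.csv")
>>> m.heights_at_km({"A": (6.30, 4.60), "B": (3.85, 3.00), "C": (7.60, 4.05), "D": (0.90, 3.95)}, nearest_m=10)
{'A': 1580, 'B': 1650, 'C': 1660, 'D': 1640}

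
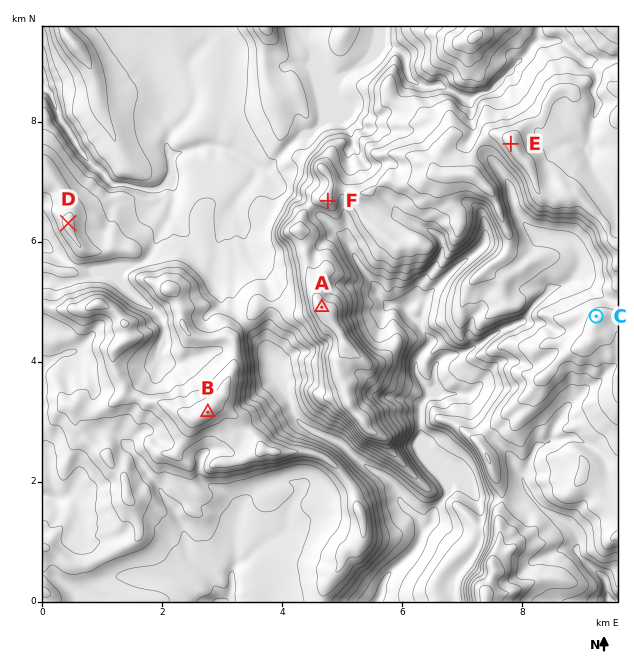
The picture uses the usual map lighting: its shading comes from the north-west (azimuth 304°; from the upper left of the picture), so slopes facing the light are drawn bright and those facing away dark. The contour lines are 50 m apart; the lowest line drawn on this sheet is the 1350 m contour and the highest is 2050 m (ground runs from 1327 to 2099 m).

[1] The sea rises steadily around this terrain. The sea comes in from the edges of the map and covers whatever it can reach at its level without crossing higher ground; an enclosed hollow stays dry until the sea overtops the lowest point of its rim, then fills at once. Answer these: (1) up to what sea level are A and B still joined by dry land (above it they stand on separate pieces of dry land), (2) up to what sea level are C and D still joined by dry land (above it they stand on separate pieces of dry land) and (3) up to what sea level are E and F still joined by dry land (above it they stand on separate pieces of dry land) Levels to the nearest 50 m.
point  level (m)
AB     1700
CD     1650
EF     1850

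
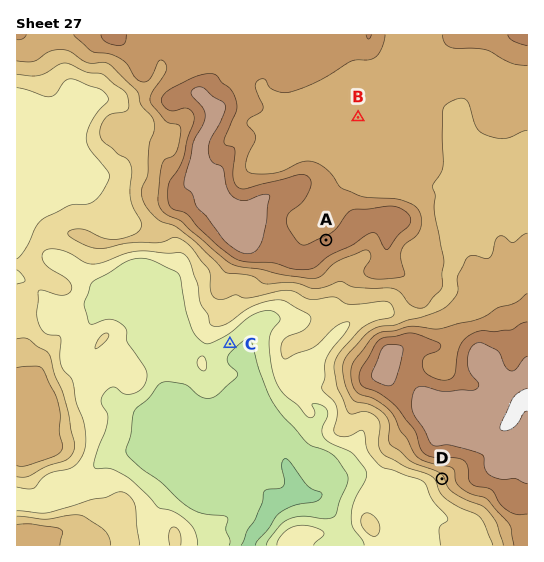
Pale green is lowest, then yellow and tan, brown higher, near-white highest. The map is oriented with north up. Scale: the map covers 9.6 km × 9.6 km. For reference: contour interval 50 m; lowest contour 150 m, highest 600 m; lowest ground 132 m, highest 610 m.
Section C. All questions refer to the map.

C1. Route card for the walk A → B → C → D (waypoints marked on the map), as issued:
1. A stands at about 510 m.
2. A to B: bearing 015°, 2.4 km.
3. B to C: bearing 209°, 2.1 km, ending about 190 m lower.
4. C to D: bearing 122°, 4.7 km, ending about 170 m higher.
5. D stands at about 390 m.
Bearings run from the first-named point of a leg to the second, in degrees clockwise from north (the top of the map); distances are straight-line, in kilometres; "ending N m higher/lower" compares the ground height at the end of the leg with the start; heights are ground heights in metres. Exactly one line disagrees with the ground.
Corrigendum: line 3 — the distance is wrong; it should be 4.9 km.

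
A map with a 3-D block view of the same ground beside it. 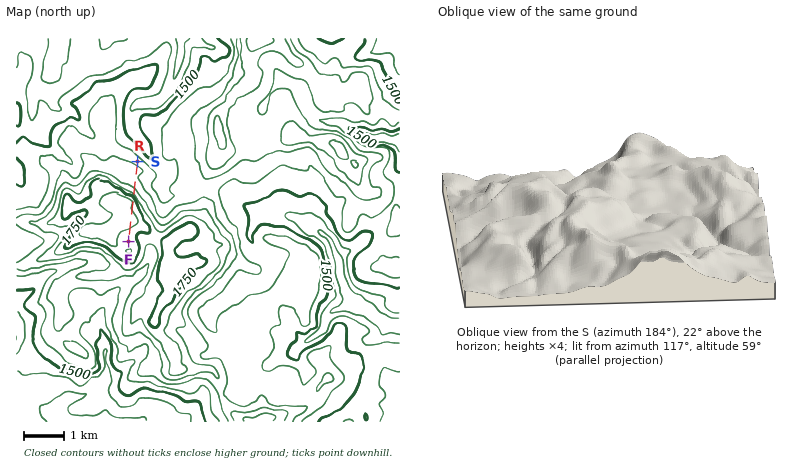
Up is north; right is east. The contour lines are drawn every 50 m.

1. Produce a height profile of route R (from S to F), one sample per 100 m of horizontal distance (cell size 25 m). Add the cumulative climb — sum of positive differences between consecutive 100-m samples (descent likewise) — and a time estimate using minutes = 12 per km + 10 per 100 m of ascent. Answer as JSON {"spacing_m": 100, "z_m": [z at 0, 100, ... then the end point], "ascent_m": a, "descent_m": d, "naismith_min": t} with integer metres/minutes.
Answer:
{"spacing_m": 100, "z_m": [1582, 1600, 1609, 1606, 1605, 1614, 1630, 1655, 1692, 1738, 1778, 1800, 1809, 1819, 1830, 1831, 1816, 1795, 1779, 1774, 1780, 1781], "ascent_m": 261, "descent_m": 61, "naismith_min": 50}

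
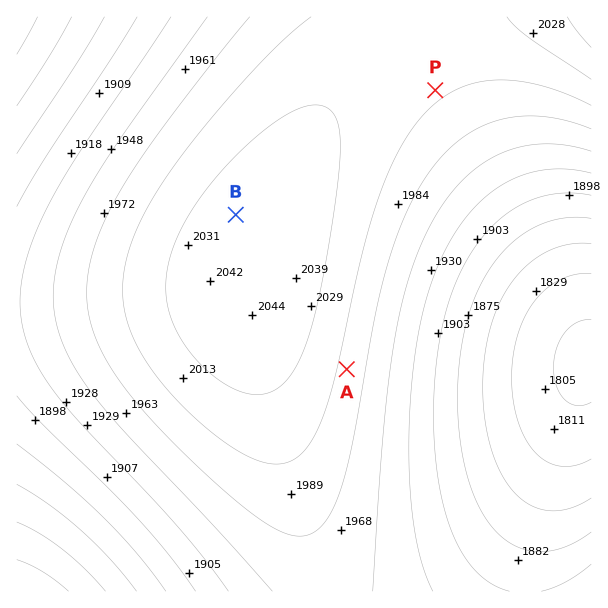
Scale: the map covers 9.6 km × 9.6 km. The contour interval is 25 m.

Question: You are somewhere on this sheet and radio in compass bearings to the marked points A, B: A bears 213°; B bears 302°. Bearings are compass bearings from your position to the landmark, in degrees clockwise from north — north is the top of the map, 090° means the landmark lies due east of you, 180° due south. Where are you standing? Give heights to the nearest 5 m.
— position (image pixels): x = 386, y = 309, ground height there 1965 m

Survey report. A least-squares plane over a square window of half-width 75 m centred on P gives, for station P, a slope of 1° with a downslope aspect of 143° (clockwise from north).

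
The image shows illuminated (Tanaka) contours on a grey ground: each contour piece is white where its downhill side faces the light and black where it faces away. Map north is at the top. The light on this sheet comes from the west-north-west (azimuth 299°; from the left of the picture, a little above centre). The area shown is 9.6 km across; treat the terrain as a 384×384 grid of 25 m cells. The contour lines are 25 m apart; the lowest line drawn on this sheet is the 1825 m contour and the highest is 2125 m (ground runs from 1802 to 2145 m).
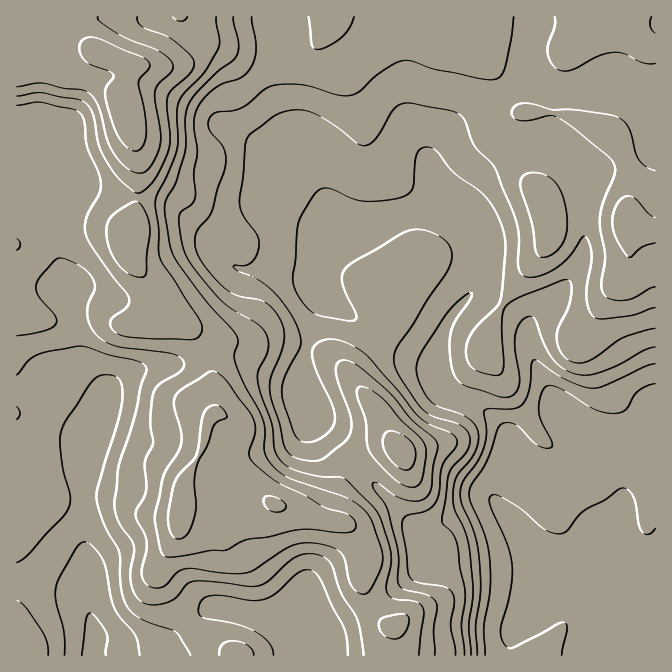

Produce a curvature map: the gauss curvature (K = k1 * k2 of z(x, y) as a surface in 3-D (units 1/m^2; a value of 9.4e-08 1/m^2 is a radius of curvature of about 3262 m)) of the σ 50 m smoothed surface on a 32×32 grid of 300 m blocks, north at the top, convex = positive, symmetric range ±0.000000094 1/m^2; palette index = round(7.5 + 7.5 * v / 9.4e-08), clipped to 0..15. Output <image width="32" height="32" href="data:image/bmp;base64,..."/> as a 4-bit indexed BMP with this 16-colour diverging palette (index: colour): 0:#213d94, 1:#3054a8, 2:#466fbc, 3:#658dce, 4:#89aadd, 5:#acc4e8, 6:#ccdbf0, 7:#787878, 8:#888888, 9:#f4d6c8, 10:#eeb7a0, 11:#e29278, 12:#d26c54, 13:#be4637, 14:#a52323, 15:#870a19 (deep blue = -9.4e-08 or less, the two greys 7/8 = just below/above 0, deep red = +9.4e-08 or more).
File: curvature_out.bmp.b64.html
<image width="32" height="32" href="data:image/bmp;base64,Qk12AgAAAAAAAHYAAAAoAAAAIAAAACAAAAABAAQAAAAAAAACAAATCwAAEwsAABAAAAAAAAAAlD0hAKhUMAC8b0YAzo1lAN2qiQDoxKwA8NvMAHh4eACIiIgAyNb0AKC37gB4kuIAVGzSADdGvgAjI6UAGQqHAIl3iHd2z1eIh3Z5tGeXh3iIeIdGdmZ3eJeehT2YeHiHd3hohlmGV4dwD3imeHhohnd4eMqal3eYpxeElXd3eId3eIfDZ6iI637Y5GZ3iHiHd4iIdZaHdnYmxoq1d3h3d4eHeFu2d3dXrGtylneIiHeIhXhopnasZaoCYLqHd3eHeId3mZmHZ3Yqedf7d3d3h3eIeWZXgzuWQ5+Dcnd3iHd3iHh7Z3M92FPfM/W4h4d3iIiIaHePtoqWJWegw3h3d4d4iXiJmXp5maj6EXC5Znh4h4hph3Zcd4l2lmj4mDWJeHiKSJNlaHaWZ5eqhQ64iHh2eXdVeLY3hVeGrIlft3eYY7uZeHeYV3d4dnhYWFZ3iHZ4aXd3p5iHeHiHKHhXh3iJhjd3qEiHeIiHeTV5iqZ3iYsmeqdod3iIiHh6tXeHpmZ/hoyIh4iIeIiIl7l3Z4dne/hoZ4eId3d4eIeZGqd3eHUNiHiHiHeHeIiHqGnHd4lTBld3iHd4d3d3eqeHZ4iJadh3l4d3iHeHd0Z2lyd3dIvMJXeIiHh4iHhoiZpoiJ2JmZ9niIh3eIh4eHVtiHudj4VuiIiHd3h3d3h3d2iTsCQmeYd3d4h3h3d4d4d3hmV22ZVWZ4iHd4h4d3iIeHdvxoVml3eHd3h4eHd4h3h3Ykmnd3iIeIeHd3iIh3h4"/>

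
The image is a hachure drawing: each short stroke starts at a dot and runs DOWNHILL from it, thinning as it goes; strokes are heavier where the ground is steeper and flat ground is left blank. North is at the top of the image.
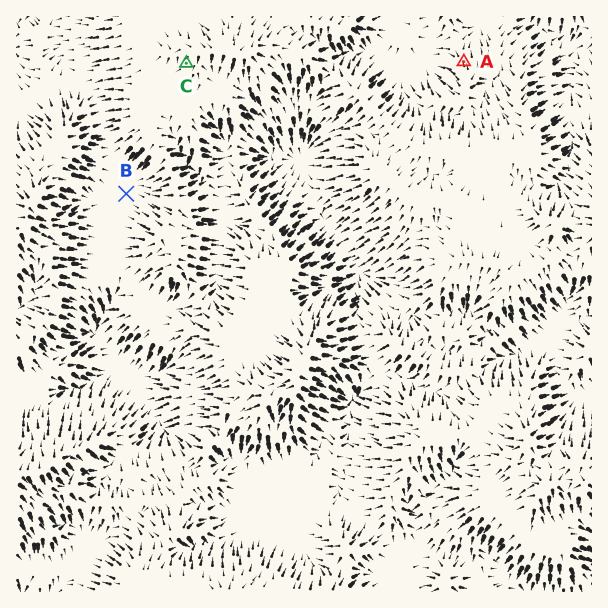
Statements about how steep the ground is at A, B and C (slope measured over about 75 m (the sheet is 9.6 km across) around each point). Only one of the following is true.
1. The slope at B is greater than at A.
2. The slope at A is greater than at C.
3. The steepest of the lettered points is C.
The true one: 2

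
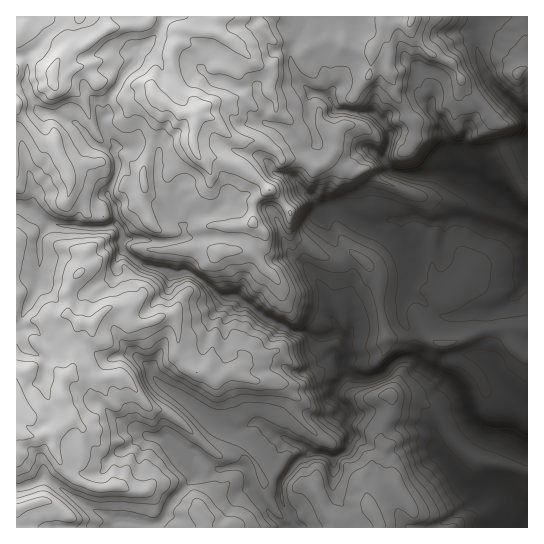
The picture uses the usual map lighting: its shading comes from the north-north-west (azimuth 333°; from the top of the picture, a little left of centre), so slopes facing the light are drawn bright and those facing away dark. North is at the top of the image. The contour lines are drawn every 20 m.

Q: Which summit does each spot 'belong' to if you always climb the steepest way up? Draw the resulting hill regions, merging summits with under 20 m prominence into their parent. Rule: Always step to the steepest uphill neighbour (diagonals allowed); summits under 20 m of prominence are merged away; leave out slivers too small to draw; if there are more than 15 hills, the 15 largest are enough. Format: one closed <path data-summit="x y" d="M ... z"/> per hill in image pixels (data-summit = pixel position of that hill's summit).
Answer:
<path data-summit="53 73" d="M470 31l-31 4-20 18 1 20 13 18-1 14-10-2-17 10-15 2-7 5-10-7-38-2-6-14-18-4-10-10-10 2-29-2-6 4 1 8 8 11-1 15 3 3 16 4 20 20 8 1-3 1-3 12-9 17 7 12-28 20 0 6 16 40-18 3-6-3-12-13-13-5-25-3-32 1-11 4-51-2-2 3 2 8 20 15 19 4 9 6 19-2 16 11 9 9 10 4 12 0 29 22 27 13 12 0 13 5 11-1 6 14 9 9 3 11 7 6 12 3 17-6 16-14 18-2-4-10-1-12-11-20 2-10 6-10 10 4 15 14 11 4 17-2 13-6 18 0 13-5 11-10 11-16 0-161-37-34-11-21-4-28z"/><path data-summit="17 398" d="M21 205l-5 1 1 282 16-4 13-7 31 23 37 20 13-1 26 5 8-3 4-4 4-12 23-26 1-4-5-9 0-8 3-5 8 2 19 14 23-4 4 2 2-6 26-25 8 0 16 8 4-13 9-10 9-4 16-1 9-7-11-16 3-7 12-15-4-12-9-9-6-14-11 1-13-5-12 0-27-13-29-22-12 0-10-4-9-9-16-11-19 2-9-6-21-5-18-14 0-15-6-11-11 4-41-1-16-4-18-15z"/><path data-summit="197 111" d="M298 16l-133 0-8 18-8 9-13 7-1 12-10 9-5 12-9 12-3 7 0 11-5 5 0 7 5 10 11 13 26-3 14 6 0 35 14 25 3 10 7 6 10-12 21-3 15-11 9 6 25 0 7 2 4 6 7-10 22-14-7-12 9-17 3-12-5-2-20-20-16-4-3-3 1-15-8-11 0-6-2-2-17 1-12-7-12-1-11-9 0-4 10-10 5 0 23 14 16 16 5-4 9 0 7 2 13 0 8-2-8-21 0-12 8-20z"/><path data-summit="371 510" d="M418 357l-19 2-16 14-10 4-15 0-9-5-13 14-3 9 15 19-1 11 4 6-2 15-4 7-11 7-11-5-13-2-9 6-14 16-6 12 0 11 12 24 1 6 145 0 4-5 30-22 4-11-10-5-8-8-18-23-5-16 1-7 34-20-3-10-4-10-10-11-25-13z"/><path data-summit="413 17" d="M483 16l-184 0-2 19-6 15 0 12 9 20 11 11 18 4 6 14 38 2 10 7 7-5 15-2 17-10 10 2 1-14-13-18-1-20 20-18 26-4 10 2z"/><path data-summit="443 343" d="M527 279l-10 15-16 13-8 2-18 0-25 8-16-4-15-14-10-4-6 10-2 10 11 20 4 20 9 9 9 5 7-8 17-5 19-1 9 2 9 6 2 10 30 28z"/><path data-summit="199 506" d="M197 453l-6 0-3 5 0 8 5 9-1 4-23 26-4 12-4 4-11 3-31-5-4 1-4 7 174 0-14-12-14-17-6-13-3-15-3-3-4-2-23 4z"/><path data-summit="143 182" d="M145 145l-12 3-16-1-2 2 2 18 6 2 8 10-7 16-9 10 1 17 5 8 2 9 19 0 9 2 23 0 9-2 2-4-1-8-8-6-3-10-14-25 0-35z"/><path data-summit="518 74" d="M527 16l-42 0-9 14 1 23 11 26 19 21 20 16z"/><path data-summit="253 222" d="M230 201l-16 11-21 3-9 10 0 12 33-1 25 3 13 5 12 13 6 3 19-3-7-12-5-19-10-17-12-4-20 2z"/><path data-summit="17 509" d="M46 477l-13 7-17 5 1 39 94-1 4-6-4-4-24-10z"/><path data-summit="17 105" d="M23 56l-7 1 0 93 7 2-3-18 15-11 8-9-8-9-10-20 3-23z"/>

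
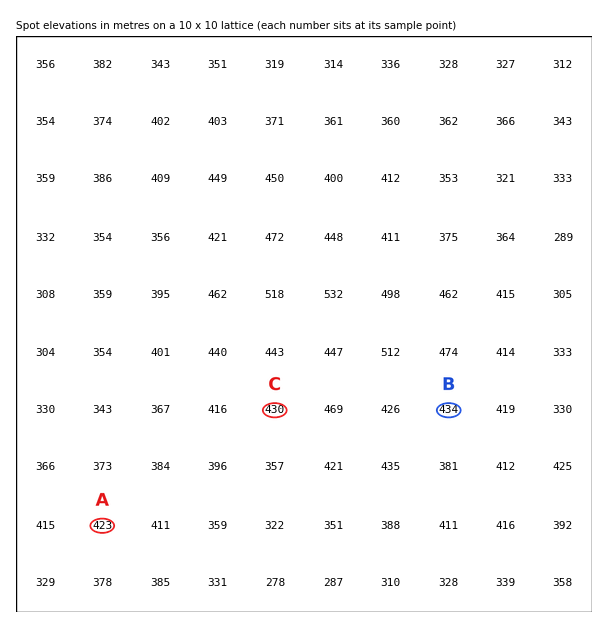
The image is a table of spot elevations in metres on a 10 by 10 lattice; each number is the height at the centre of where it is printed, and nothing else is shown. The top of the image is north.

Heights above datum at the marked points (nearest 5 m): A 425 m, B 435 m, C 430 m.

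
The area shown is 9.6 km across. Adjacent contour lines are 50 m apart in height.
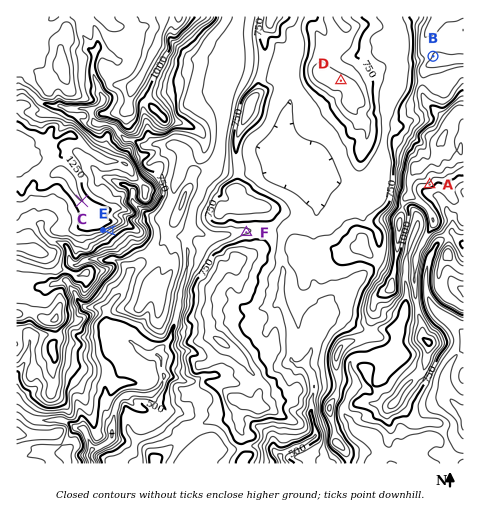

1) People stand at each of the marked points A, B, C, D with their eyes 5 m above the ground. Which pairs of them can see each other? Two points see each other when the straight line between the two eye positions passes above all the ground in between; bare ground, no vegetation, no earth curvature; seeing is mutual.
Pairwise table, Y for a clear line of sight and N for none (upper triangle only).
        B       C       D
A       N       N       N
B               Y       Y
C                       Y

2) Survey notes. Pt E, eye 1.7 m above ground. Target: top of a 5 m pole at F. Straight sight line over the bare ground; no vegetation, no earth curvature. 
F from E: seen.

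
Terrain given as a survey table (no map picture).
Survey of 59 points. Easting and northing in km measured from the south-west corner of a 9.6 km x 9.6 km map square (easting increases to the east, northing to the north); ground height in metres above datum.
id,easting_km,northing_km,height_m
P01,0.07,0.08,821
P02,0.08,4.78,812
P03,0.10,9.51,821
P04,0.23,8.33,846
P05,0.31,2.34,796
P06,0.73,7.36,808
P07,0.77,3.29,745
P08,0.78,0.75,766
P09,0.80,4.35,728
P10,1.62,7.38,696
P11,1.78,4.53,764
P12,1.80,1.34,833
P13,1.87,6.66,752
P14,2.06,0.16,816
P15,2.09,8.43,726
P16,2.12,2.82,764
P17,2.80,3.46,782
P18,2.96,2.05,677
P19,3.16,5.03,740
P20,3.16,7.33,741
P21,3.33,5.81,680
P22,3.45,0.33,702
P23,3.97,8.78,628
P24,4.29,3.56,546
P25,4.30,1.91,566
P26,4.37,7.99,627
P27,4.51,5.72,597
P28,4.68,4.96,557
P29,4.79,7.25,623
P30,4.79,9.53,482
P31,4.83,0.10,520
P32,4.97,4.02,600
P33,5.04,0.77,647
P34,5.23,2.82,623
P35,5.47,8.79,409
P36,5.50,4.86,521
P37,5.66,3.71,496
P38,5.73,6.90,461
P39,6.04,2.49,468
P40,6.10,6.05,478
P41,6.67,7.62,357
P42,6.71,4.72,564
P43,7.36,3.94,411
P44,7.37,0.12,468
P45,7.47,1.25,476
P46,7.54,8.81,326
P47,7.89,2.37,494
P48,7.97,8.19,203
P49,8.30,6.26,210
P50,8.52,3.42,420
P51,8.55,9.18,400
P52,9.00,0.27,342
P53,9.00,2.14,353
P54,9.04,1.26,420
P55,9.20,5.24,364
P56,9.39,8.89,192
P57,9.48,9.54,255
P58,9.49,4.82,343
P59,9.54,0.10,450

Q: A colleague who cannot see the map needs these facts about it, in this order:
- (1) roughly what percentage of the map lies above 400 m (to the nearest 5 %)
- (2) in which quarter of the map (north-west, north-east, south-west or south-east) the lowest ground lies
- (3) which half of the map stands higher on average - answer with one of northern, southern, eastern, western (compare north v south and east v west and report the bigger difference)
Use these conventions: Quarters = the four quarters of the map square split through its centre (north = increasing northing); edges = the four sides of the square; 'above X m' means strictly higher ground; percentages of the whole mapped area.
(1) Roughly 80 % of the ground is higher than 400 m.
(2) Look to the north-east quarter for the lowest ground.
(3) On average the western half of the map is the higher ground.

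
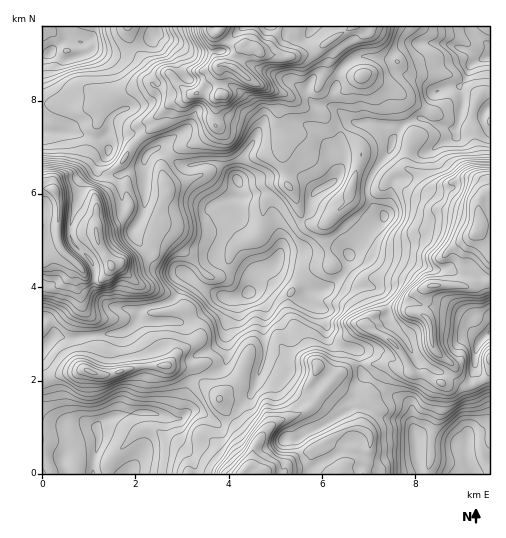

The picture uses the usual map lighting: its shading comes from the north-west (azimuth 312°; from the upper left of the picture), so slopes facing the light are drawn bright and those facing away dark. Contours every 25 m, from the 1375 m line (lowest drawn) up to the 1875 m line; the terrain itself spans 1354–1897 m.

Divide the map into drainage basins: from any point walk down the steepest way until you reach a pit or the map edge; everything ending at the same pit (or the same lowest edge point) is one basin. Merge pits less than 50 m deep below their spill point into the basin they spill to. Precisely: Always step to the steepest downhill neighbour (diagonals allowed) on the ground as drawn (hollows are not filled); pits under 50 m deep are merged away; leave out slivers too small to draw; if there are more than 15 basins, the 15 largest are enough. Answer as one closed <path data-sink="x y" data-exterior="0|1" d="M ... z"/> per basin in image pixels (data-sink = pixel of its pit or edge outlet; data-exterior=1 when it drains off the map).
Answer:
<path data-sink="489 56" data-exterior="1" d="M218 67l-18 5-17-2-9 8 6 9 13 7-12 7-10 2-12 12 0 7-26 22-11 18-14 12-2 12-10 11-1 34-36-1-2-2 1-25-3-12-7-3-6 1 1 191 37-10 8 0 11 5 9 0 29-8 30-1 13-14 18-13-1-10-12-21-20 4-4-12-5-8-18-8-20-19-5 0 10-3 14 0 18-9-3-8 2-15 6-9-1-9 9-19 0-5 33-13 3-3-1-25 13-18 0-29 5-6-4-11 2-7z"/><path data-sink="249 293" data-exterior="0" d="M227 64l-9 2 1 10-2 7 4 11-5 6 0 29-13 18 1 25-3 3-33 13 0 5-9 19 1 9-6 9-2 15 3 8-18 9-14 0-10 3 5 0 20 19 18 8 5 8 4 12 20-4 4 4 8 17 1 10-18 13-11 14 26 0 7 15 18 17 18-16 8-23 9-2 22 7 7 11 8 9 12 6 10-13 4-11 8 3 9 8 3-3 5-32 15-15 8-2 6-10 16-7 15 0 20 7 4-13-1-13 3-3 39 0 6-5 0-7-8-5-3-6 0-8 17-28-2-24 7-11-8-10-10-3-13 2-9 6-13 1-4-2-11-13-14-5-12 6-6 10-8 6-18 2-7-3-6 14-5 5-17 16-11 2-11-9-8-24-8-12-4-25 2-34-6-14 0-13-4-4-21-9-18-14z"/><path data-sink="51 52" data-exterior="0" d="M208 26l-166 1 0 161 13 3 3 12-1 25 2 2 37 1 0-34 10-11 2-12 14-12 11-18 26-22 0-7 12-12 10-2 12-7-13-7-6-9 9-8 17 2 19-7-7-14 2-15 2-2-5-3z"/><path data-sink="97 431" data-exterior="0" d="M195 366l-50 0-37 9-9 0-11-5-8 0-37 10-1 93 200 1 10-11 1-13 4-8-21-19-13-16-4-9-17-17z"/><path data-sink="473 473" data-exterior="1" d="M366 363l-12 1-17 11-3 4 11 10 22 8 6 8-1 7-9 17 7 7 0 12-2 2-17-2-3 13-7 10 0 3 149-1-1-99-4 6-18 5-10-8-3-10-4 8-10 8-15-9-11 0-4-5-10 1-10-6z"/><path data-sink="489 332" data-exterior="1" d="M489 280l-14 3-4 3-38-1-7 4 1 13-3 13 6 10 3 21 7 10 15 11 2 10 10 8 18-5 5-7z"/>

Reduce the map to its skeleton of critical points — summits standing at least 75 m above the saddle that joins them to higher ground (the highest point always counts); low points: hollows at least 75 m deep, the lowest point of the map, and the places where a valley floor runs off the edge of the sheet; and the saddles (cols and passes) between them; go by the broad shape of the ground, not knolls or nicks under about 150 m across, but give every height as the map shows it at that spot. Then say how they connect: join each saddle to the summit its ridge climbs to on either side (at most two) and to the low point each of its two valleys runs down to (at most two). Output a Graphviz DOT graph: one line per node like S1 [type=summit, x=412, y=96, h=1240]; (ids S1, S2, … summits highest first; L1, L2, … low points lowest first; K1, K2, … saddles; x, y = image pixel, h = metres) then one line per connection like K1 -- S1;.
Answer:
graph terrain {
  S1 [type=summit, x=53, y=190, h=1897];
  S2 [type=summit, x=477, y=231, h=1892];
  S3 [type=summit, x=220, y=31, h=1870];
  S4 [type=summit, x=247, y=469, h=1847];
  S5 [type=summit, x=90, y=372, h=1730];
  L1 [type=low, x=489, y=57, h=1354];
  L2 [type=low, x=51, y=52, h=1359];
  L3 [type=low, x=249, y=293, h=1366];
  L4 [type=low, x=473, y=473, h=1404];
  L5 [type=low, x=97, y=431, h=1417];
  K1 [type=saddle, x=229, y=41, h=1808];
  K2 [type=saddle, x=309, y=435, h=1641];
  K3 [type=saddle, x=360, y=364, h=1627];
  K4 [type=saddle, x=111, y=171, h=1605];
  K5 [type=saddle, x=233, y=417, h=1598];
  K6 [type=saddle, x=200, y=377, h=1573];
  K7 [type=saddle, x=285, y=174, h=1564];
  K8 [type=saddle, x=94, y=336, h=1559];
  K9 [type=saddle, x=191, y=318, h=1556];
  K10 [type=saddle, x=152, y=308, h=1544];
  K11 [type=saddle, x=367, y=191, h=1519];
  K1 -- S3;
  K1 -- L1;
  K1 -- L2;
  K2 -- S4;
  K2 -- L3;
  K2 -- L4;
  K3 -- S2;
  K3 -- S4;
  K3 -- L4;
  K4 -- S1;
  K4 -- S3;
  K4 -- L2;
  K5 -- S2;
  K5 -- S4;
  K5 -- L5;
  K6 -- S2;
  K6 -- S5;
  K6 -- L3;
  K6 -- L5;
  K7 -- S2;
  K7 -- S3;
  K7 -- L3;
  K8 -- S1;
  K8 -- S5;
  K8 -- L5;
  K9 -- S2;
  K9 -- S5;
  K9 -- L3;
  K10 -- S2;
  K10 -- S1;
  K10 -- L3;
  K11 -- S2;
  K11 -- L1;
  K11 -- L3;
}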